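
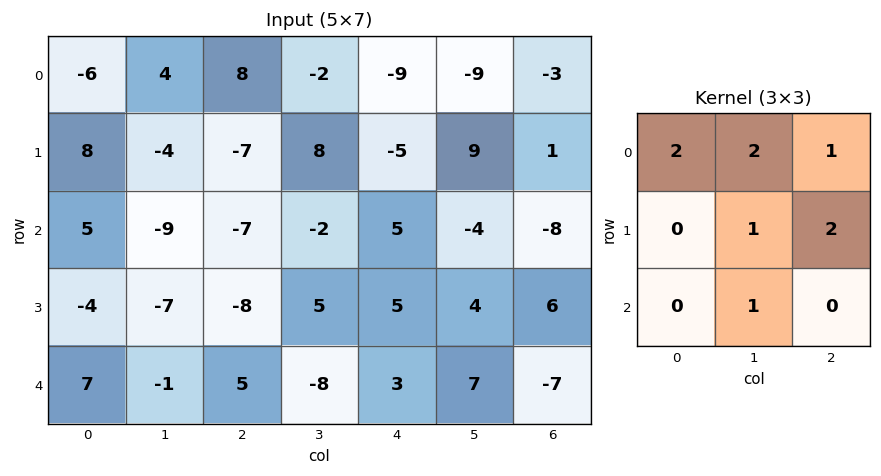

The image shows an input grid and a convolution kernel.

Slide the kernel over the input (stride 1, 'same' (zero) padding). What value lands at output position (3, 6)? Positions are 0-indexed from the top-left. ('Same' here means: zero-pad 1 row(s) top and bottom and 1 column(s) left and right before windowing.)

-25

The receptive field on the zero-padded input at this output position is [-4 -8 0 / 4 6 0 / 7 -7 0]. Elementwise product with the kernel and sum: -4·2 + -8·2 + 0·1 + 6·1 + 0·2 + -7·1.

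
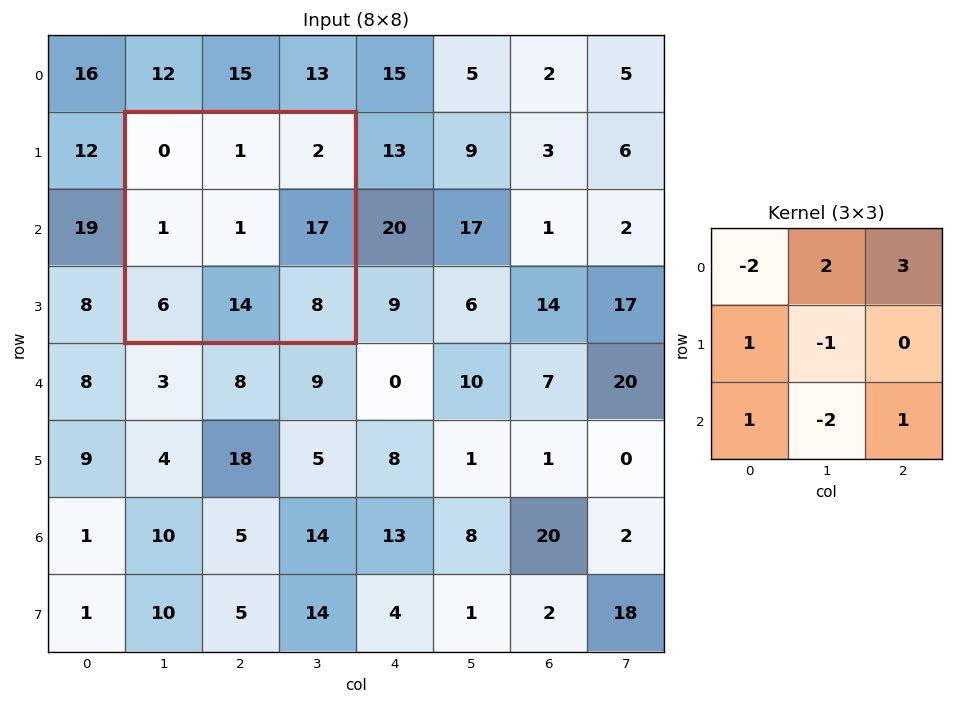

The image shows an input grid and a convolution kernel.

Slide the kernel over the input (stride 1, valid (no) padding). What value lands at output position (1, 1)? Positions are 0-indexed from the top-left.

The receptive field on the input at this output position is [0 1 2 / 1 1 17 / 6 14 8]. Elementwise product with the kernel and sum: 0·-2 + 1·2 + 2·3 + 1·1 + 1·-1 + 6·1 + 14·-2 + 8·1.

-6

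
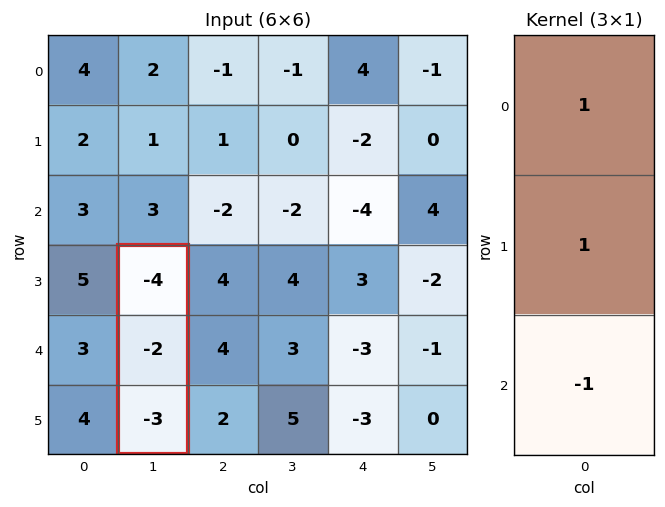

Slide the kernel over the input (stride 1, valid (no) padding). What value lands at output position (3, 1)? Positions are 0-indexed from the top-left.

The receptive field on the input at this output position is [-4 / -2 / -3]. Elementwise product with the kernel and sum: -4·1 + -2·1 + -3·-1.

-3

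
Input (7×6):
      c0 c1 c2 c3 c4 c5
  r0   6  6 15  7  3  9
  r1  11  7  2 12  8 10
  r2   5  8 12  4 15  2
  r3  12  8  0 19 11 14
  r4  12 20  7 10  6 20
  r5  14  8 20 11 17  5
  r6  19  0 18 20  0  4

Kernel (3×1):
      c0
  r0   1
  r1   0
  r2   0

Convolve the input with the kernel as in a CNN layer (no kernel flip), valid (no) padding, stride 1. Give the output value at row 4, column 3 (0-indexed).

The receptive field on the input at this output position is [10 / 11 / 20]. Elementwise product with the kernel and sum: 10·1.

10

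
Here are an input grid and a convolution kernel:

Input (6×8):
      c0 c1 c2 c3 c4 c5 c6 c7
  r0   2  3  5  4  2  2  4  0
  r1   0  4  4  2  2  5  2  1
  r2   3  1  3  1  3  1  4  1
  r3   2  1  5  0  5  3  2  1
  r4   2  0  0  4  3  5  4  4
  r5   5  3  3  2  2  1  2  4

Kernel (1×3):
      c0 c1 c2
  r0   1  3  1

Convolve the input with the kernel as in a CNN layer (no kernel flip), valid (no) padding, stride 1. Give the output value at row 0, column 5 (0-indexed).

The receptive field on the input at this output position is [2 4 0]. Elementwise product with the kernel and sum: 2·1 + 4·3 + 0·1.

14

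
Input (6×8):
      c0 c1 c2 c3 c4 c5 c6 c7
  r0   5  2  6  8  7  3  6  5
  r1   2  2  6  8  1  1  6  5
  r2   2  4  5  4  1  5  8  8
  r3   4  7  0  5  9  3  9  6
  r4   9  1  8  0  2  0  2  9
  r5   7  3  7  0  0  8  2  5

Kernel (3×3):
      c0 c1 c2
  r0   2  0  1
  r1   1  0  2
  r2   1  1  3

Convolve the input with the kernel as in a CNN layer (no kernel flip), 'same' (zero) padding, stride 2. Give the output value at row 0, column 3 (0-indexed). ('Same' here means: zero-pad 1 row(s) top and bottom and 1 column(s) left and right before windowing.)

The receptive field on the zero-padded input at this output position is [0 0 0 / 3 6 5 / 1 6 5]. Elementwise product with the kernel and sum: 0·2 + 0·1 + 3·1 + 5·2 + 1·1 + 6·1 + 5·3.

35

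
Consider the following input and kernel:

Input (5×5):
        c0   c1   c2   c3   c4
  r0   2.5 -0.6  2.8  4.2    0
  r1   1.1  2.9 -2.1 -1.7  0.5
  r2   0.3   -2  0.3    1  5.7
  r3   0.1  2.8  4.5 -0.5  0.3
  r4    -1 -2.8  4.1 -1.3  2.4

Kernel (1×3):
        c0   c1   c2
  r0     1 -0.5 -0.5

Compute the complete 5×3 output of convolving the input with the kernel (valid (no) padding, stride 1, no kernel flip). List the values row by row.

1.4 -4.1 0.7
0.7 4.8 -1.5
1.15 -2.65 -3.05
-3.55 0.8 4.6
-1.65 -4.2 3.55

Output[0,0]: The receptive field on the input at this output position is [2.5 -0.6 2.8]. Elementwise product with the kernel and sum: 2.5·1 + -0.6·-0.5 + 2.8·-0.5.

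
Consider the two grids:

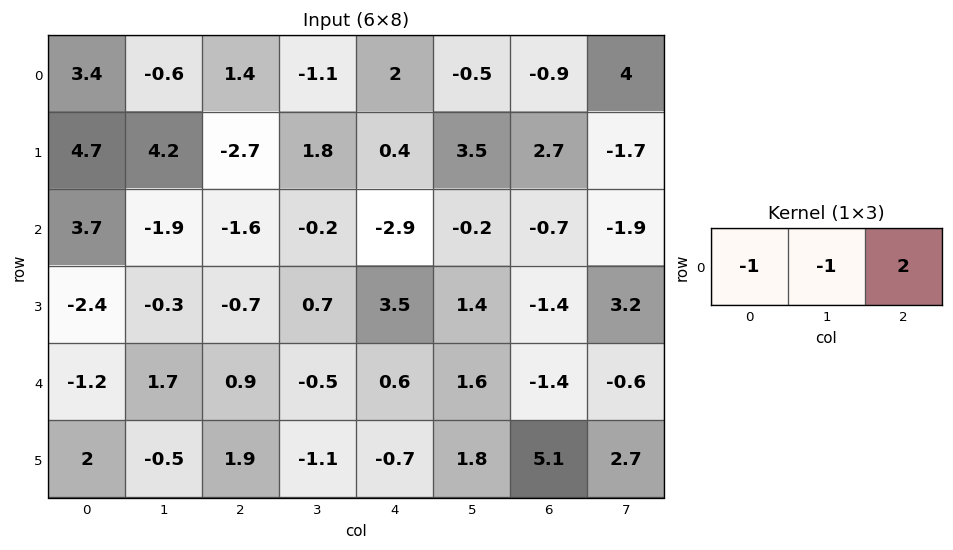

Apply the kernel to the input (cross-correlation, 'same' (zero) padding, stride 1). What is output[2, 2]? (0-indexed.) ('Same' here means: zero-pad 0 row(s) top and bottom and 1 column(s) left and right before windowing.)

The receptive field on the zero-padded input at this output position is [-1.9 -1.6 -0.2]. Elementwise product with the kernel and sum: -1.9·-1 + -1.6·-1 + -0.2·2.

3.1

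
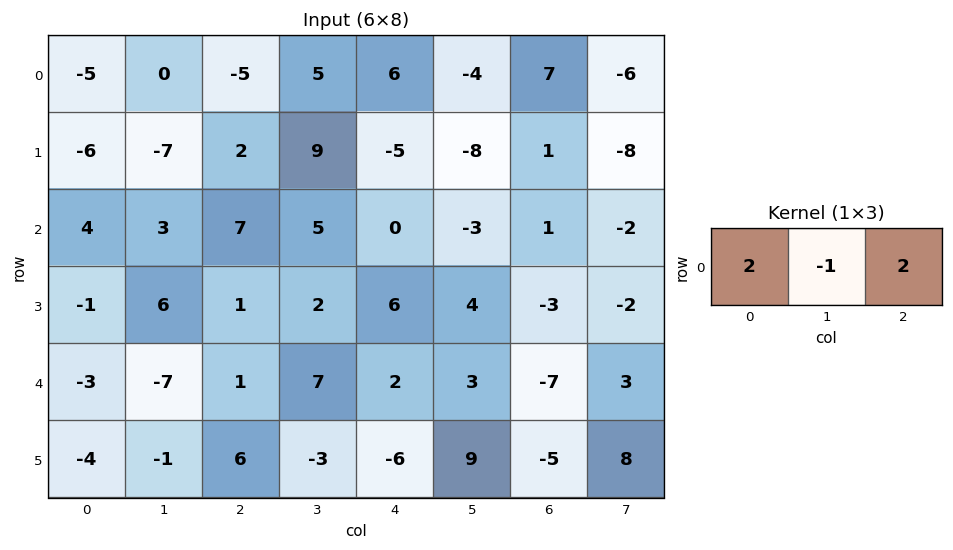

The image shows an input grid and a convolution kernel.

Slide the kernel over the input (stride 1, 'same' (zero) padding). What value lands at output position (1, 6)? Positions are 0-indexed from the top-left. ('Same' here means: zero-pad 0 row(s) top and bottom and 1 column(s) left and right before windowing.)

The receptive field on the zero-padded input at this output position is [-8 1 -8]. Elementwise product with the kernel and sum: -8·2 + 1·-1 + -8·2.

-33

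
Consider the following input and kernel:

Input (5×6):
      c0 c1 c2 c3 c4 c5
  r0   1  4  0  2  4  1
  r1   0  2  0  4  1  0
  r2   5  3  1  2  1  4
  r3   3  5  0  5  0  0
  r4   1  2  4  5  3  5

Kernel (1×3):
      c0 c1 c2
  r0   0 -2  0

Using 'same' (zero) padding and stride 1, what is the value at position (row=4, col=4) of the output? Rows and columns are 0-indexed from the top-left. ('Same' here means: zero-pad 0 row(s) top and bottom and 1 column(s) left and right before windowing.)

-6

The receptive field on the zero-padded input at this output position is [5 3 5]. Elementwise product with the kernel and sum: 3·-2.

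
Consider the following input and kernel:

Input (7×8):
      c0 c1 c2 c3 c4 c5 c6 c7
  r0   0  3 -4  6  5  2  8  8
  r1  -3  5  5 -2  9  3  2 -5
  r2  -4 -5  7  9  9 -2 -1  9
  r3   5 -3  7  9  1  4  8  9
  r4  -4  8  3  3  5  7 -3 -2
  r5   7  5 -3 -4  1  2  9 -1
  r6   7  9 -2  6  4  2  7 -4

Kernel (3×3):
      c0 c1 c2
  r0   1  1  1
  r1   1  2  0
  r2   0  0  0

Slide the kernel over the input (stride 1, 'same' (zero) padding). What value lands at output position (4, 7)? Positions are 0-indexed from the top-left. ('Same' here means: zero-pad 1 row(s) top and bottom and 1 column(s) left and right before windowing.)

10

The receptive field on the zero-padded input at this output position is [8 9 0 / -3 -2 0 / 9 -1 0]. Elementwise product with the kernel and sum: 8·1 + 9·1 + 0·1 + -3·1 + -2·2.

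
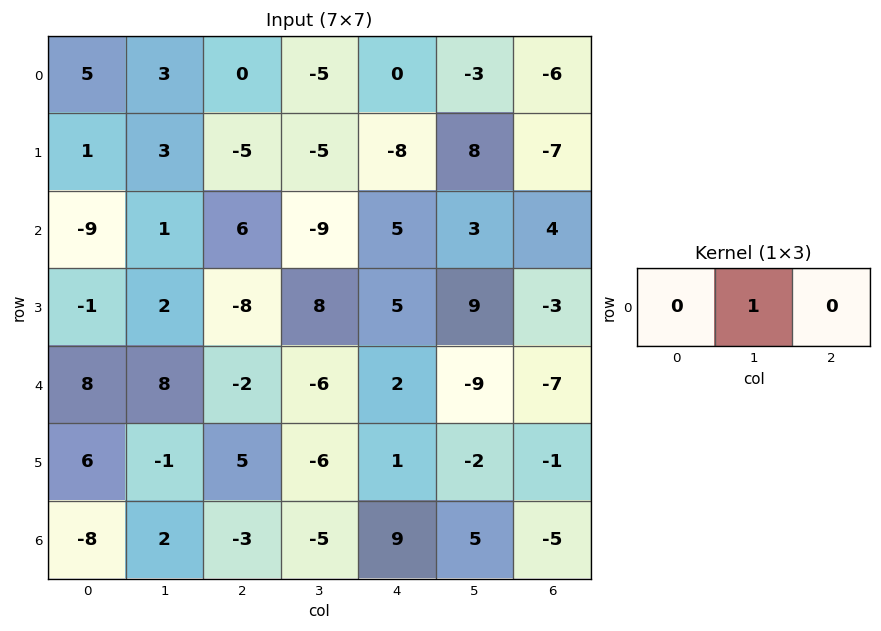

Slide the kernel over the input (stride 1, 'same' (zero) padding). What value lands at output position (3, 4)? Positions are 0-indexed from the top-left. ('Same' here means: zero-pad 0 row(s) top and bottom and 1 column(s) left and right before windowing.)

The receptive field on the zero-padded input at this output position is [8 5 9]. Elementwise product with the kernel and sum: 5·1.

5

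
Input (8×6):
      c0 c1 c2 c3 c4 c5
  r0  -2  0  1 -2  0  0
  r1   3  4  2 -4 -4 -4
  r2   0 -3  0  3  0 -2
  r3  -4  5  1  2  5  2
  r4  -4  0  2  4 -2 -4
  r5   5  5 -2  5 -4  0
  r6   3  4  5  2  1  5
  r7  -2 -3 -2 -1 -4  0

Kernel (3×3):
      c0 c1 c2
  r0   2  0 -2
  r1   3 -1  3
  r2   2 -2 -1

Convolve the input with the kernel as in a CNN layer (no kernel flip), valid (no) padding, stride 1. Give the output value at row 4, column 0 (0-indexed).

The receptive field on the input at this output position is [-4 0 2 / 5 5 -2 / 3 4 5]. Elementwise product with the kernel and sum: -4·2 + 2·-2 + 5·3 + 5·-1 + -2·3 + 3·2 + 4·-2 + 5·-1.

-15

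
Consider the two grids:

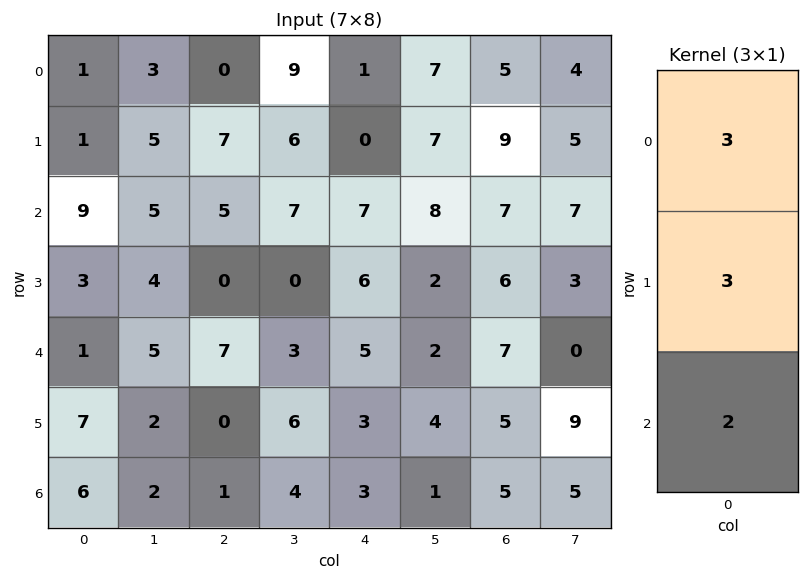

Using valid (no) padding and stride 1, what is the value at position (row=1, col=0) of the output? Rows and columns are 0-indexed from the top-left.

36

The receptive field on the input at this output position is [1 / 9 / 3]. Elementwise product with the kernel and sum: 1·3 + 9·3 + 3·2.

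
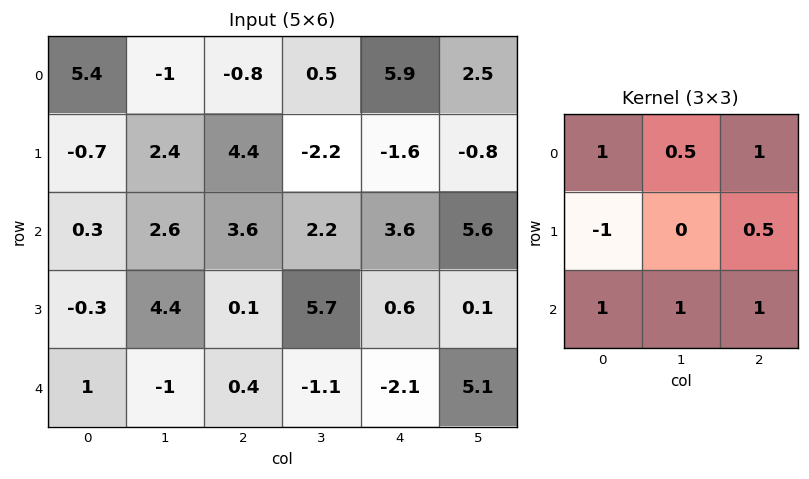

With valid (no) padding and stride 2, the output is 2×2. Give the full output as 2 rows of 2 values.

Output[0,0]: The receptive field on the input at this output position is [5.4 -1 -0.8 / -0.7 2.4 4.4 / 0.3 2.6 3.6]. Elementwise product with the kernel and sum: 5.4·1 + -1·0.5 + -0.8·1 + -0.7·-1 + 4.4·0.5 + 0.3·1 + 2.6·1 + 3.6·1.
Output[0,1]: The receptive field on the input at this output position is [-0.8 0.5 5.9 / 4.4 -2.2 -1.6 / 3.6 2.2 3.6]. Elementwise product with the kernel and sum: -0.8·1 + 0.5·0.5 + 5.9·1 + 4.4·-1 + -1.6·0.5 + 3.6·1 + 2.2·1 + 3.6·1.

13.5 9.55
5.95 5.7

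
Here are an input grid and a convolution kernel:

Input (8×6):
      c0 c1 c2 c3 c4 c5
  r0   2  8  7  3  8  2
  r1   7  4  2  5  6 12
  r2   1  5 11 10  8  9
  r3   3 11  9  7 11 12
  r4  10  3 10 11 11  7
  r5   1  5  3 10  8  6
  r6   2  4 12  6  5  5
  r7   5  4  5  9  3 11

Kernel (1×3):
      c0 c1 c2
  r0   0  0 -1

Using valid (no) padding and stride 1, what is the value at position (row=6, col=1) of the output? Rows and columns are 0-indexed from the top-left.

-6

The receptive field on the input at this output position is [4 12 6]. Elementwise product with the kernel and sum: 6·-1.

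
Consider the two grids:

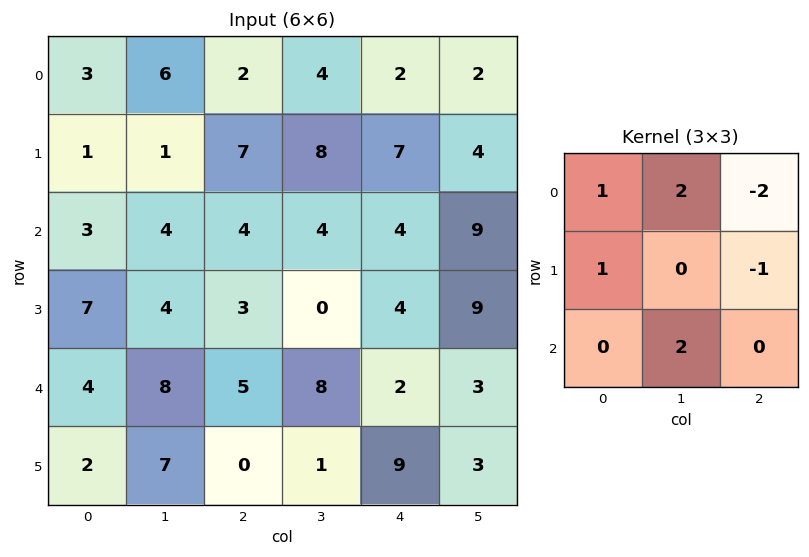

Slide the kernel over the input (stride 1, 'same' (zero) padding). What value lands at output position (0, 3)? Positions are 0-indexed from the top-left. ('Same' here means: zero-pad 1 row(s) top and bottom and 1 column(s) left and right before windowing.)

The receptive field on the zero-padded input at this output position is [0 0 0 / 2 4 2 / 7 8 7]. Elementwise product with the kernel and sum: 0·1 + 0·2 + 0·-2 + 2·1 + 2·-1 + 8·2.

16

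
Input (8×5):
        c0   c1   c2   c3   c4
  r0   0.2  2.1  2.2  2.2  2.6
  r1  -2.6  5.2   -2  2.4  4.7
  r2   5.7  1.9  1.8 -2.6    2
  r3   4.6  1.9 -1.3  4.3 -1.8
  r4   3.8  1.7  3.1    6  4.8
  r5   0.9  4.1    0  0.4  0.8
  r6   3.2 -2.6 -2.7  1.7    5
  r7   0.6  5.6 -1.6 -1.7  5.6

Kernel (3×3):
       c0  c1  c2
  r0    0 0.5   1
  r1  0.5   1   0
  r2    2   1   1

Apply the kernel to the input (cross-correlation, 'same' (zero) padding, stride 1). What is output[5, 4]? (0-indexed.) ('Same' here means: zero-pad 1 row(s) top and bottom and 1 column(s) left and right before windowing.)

The receptive field on the zero-padded input at this output position is [6 4.8 0 / 0.4 0.8 0 / 1.7 5 0]. Elementwise product with the kernel and sum: 4.8·0.5 + 0·1 + 0.4·0.5 + 0.8·1 + 1.7·2 + 5·1 + 0·1.

11.8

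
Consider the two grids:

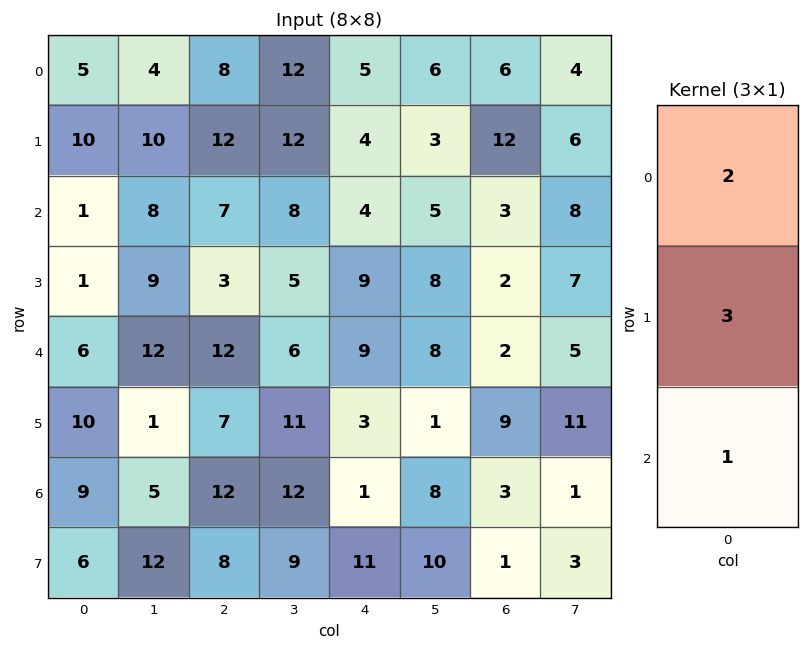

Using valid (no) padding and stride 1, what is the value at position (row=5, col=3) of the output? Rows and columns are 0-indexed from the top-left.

67

The receptive field on the input at this output position is [11 / 12 / 9]. Elementwise product with the kernel and sum: 11·2 + 12·3 + 9·1.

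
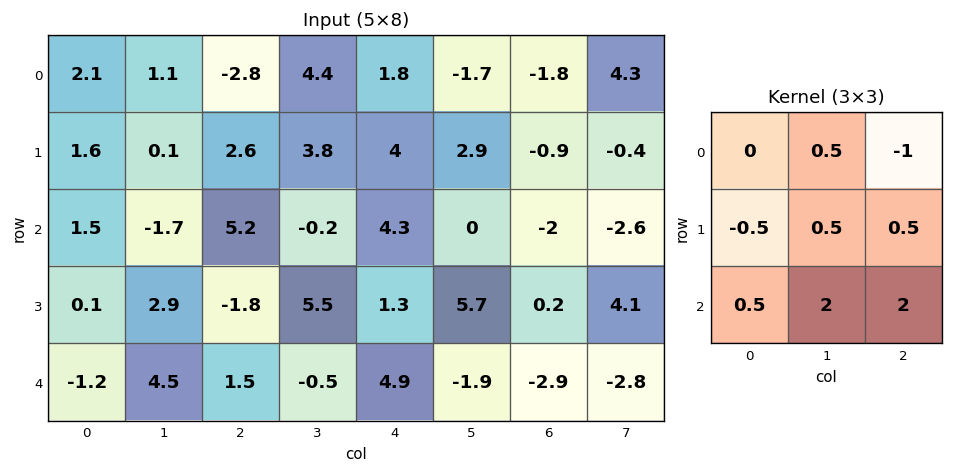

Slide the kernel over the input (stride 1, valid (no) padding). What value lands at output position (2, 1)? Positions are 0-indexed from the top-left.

The receptive field on the input at this output position is [-1.7 5.2 -0.2 / 2.9 -1.8 5.5 / 4.5 1.5 -0.5]. Elementwise product with the kernel and sum: 5.2·0.5 + -0.2·-1 + 2.9·-0.5 + -1.8·0.5 + 5.5·0.5 + 4.5·0.5 + 1.5·2 + -0.5·2.

7.45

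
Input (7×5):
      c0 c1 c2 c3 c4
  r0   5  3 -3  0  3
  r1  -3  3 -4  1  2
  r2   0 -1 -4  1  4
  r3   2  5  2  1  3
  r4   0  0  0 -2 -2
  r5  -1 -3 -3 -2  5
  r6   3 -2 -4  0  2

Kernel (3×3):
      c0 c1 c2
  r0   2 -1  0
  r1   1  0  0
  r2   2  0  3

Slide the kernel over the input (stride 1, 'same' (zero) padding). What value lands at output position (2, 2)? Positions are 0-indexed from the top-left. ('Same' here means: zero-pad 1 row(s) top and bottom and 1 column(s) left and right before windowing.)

22

The receptive field on the zero-padded input at this output position is [3 -4 1 / -1 -4 1 / 5 2 1]. Elementwise product with the kernel and sum: 3·2 + -4·-1 + -1·1 + 5·2 + 1·3.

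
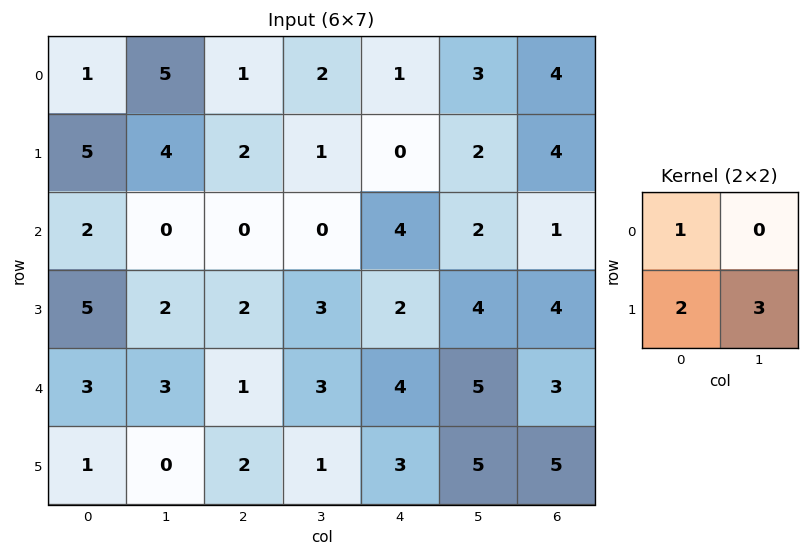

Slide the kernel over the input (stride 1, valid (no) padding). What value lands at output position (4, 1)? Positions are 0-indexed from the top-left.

9

The receptive field on the input at this output position is [3 1 / 0 2]. Elementwise product with the kernel and sum: 3·1 + 0·2 + 2·3.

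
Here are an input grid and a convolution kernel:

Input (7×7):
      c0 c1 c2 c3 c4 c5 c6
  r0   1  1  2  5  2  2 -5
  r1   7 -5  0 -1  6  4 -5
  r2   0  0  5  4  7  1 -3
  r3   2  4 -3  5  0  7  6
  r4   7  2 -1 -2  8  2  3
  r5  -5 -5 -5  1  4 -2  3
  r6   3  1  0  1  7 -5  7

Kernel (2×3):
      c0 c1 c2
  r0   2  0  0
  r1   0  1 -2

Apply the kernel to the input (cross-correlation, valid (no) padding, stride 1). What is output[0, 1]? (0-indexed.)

The receptive field on the input at this output position is [1 2 5 / -5 0 -1]. Elementwise product with the kernel and sum: 1·2 + 0·1 + -1·-2.

4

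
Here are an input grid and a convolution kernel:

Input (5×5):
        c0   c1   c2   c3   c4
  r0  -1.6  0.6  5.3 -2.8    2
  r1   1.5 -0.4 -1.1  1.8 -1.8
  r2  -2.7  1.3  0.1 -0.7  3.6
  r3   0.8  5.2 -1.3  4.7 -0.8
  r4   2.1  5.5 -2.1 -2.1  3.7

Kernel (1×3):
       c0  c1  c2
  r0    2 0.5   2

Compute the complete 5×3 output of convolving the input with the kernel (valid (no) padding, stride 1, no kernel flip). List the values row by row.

Output[0,0]: The receptive field on the input at this output position is [-1.6 0.6 5.3]. Elementwise product with the kernel and sum: -1.6·2 + 0.6·0.5 + 5.3·2.
Output[0,1]: The receptive field on the input at this output position is [0.6 5.3 -2.8]. Elementwise product with the kernel and sum: 0.6·2 + 5.3·0.5 + -2.8·2.

7.7 -1.75 13.2
0.6 2.25 -4.9
-4.55 1.25 7.05
1.6 19.15 -1.85
2.75 5.75 2.15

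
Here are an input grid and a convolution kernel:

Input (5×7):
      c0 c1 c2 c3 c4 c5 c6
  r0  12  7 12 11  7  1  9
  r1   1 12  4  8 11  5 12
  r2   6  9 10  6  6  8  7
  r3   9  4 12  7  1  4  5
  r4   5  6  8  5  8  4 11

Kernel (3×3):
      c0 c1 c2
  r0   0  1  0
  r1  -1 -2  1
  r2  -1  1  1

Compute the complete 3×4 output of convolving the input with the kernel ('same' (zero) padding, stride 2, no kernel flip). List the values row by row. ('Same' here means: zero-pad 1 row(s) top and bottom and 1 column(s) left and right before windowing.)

-4 -20 -16 -12
11 -4 -1 -9
5 -5 -16 -21

Output[0,0]: The receptive field on the zero-padded input at this output position is [0 0 0 / 0 12 7 / 0 1 12]. Elementwise product with the kernel and sum: 0·1 + 0·-1 + 12·-2 + 7·1 + 0·-1 + 1·1 + 12·1.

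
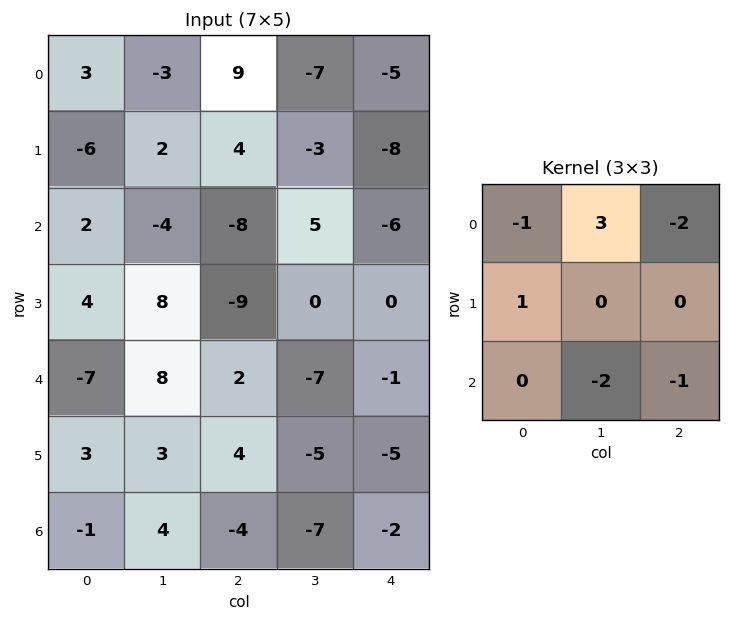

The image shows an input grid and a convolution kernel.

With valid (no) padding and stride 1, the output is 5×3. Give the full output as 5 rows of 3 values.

Output[0,0]: The receptive field on the input at this output position is [3 -3 9 / -6 2 4 / 2 -4 -8]. Elementwise product with the kernel and sum: 3·-1 + -3·3 + 9·-2 + -6·1 + -4·-2 + -8·-1.

-20 57 -20
-1 30 -5
-12 -19 41
21 -30 26
26 30 -1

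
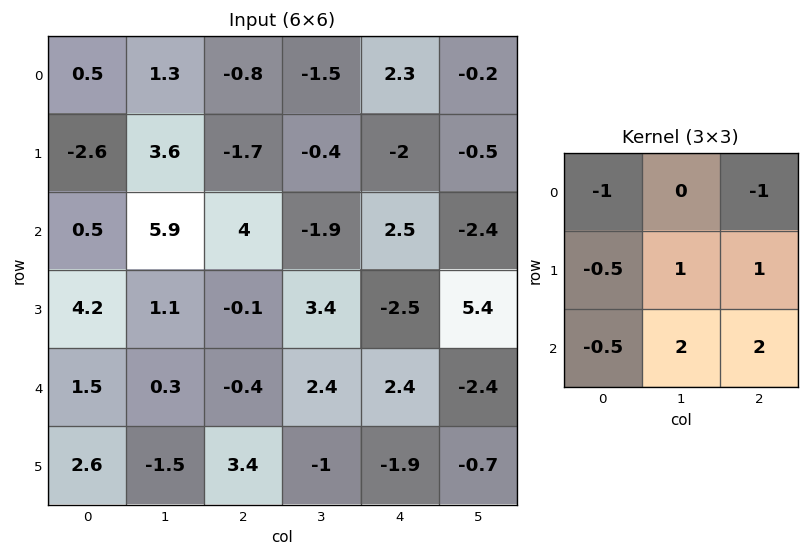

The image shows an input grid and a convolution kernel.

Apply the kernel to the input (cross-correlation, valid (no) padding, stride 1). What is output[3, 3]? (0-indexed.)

The receptive field on the input at this output position is [3.4 -2.5 5.4 / 2.4 2.4 -2.4 / -1 -1.9 -0.7]. Elementwise product with the kernel and sum: 3.4·-1 + 5.4·-1 + 2.4·-0.5 + 2.4·1 + -2.4·1 + -1·-0.5 + -1.9·2 + -0.7·2.

-14.7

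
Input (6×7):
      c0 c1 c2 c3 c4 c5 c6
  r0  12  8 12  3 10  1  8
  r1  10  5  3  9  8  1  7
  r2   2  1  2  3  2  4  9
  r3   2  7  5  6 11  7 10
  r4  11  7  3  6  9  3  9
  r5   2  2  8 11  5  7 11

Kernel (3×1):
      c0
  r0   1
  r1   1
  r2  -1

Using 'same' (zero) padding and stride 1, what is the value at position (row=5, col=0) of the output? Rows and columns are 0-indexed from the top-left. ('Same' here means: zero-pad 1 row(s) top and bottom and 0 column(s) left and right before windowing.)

13

The receptive field on the zero-padded input at this output position is [11 / 2 / 0]. Elementwise product with the kernel and sum: 11·1 + 2·1 + 0·-1.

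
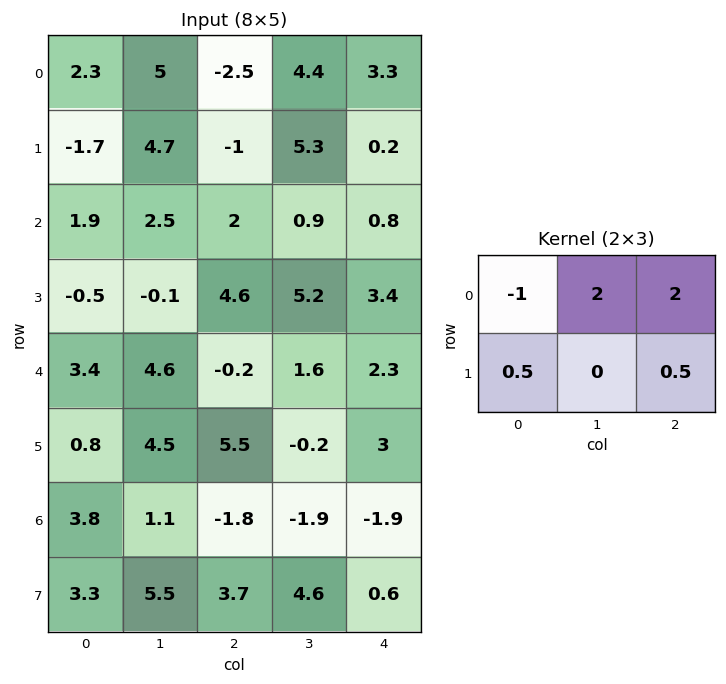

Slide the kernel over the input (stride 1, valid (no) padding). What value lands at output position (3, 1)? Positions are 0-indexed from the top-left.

The receptive field on the input at this output position is [-0.1 4.6 5.2 / 4.6 -0.2 1.6]. Elementwise product with the kernel and sum: -0.1·-1 + 4.6·2 + 5.2·2 + 4.6·0.5 + 1.6·0.5.

22.8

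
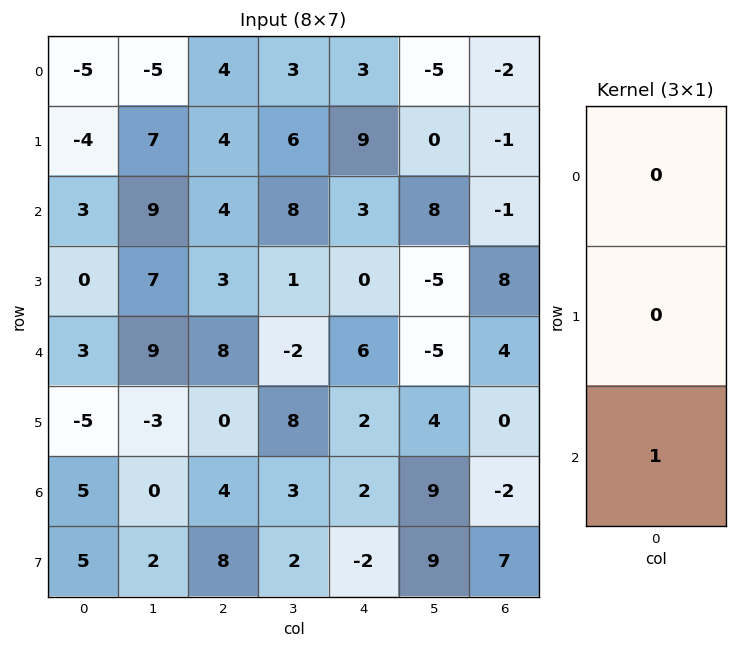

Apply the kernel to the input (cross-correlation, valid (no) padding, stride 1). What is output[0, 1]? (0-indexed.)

The receptive field on the input at this output position is [-5 / 7 / 9]. Elementwise product with the kernel and sum: 9·1.

9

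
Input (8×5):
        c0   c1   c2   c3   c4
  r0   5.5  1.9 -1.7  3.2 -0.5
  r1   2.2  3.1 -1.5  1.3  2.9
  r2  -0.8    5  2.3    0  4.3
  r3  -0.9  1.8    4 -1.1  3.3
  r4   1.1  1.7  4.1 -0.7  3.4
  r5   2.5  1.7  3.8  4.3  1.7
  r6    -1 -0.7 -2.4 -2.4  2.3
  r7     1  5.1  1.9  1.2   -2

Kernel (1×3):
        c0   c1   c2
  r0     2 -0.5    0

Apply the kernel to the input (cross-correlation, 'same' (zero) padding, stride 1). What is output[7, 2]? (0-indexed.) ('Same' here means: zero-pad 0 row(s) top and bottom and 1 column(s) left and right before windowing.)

The receptive field on the zero-padded input at this output position is [5.1 1.9 1.2]. Elementwise product with the kernel and sum: 5.1·2 + 1.9·-0.5.

9.25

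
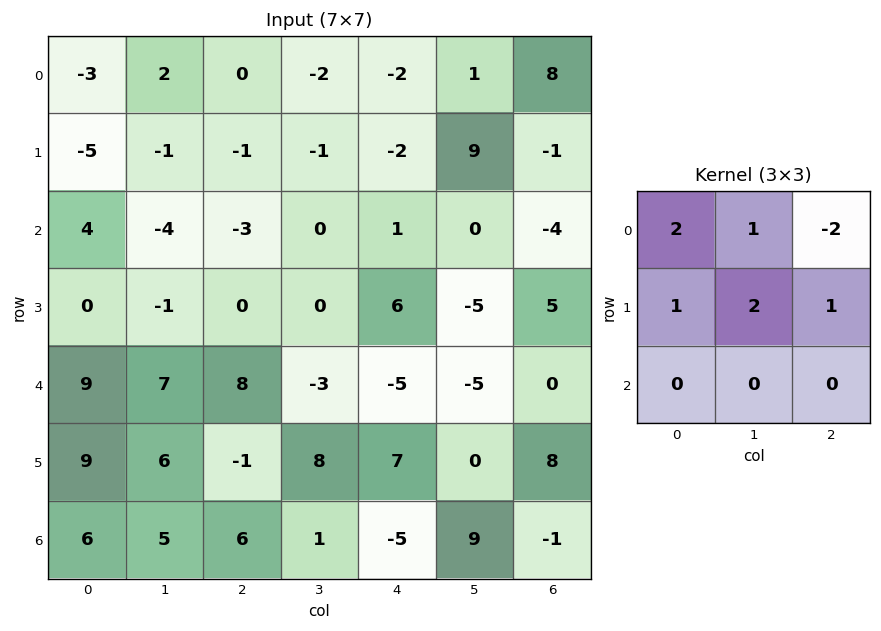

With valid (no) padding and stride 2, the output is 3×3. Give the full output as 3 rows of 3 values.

Output[0,0]: The receptive field on the input at this output position is [-3 2 0 / -5 -1 -1 / 4 -4 -3]. Elementwise product with the kernel and sum: -3·2 + 2·1 + 0·-2 + -5·1 + -1·2 + -1·1.

-12 -3 -4
8 -2 11
29 45 0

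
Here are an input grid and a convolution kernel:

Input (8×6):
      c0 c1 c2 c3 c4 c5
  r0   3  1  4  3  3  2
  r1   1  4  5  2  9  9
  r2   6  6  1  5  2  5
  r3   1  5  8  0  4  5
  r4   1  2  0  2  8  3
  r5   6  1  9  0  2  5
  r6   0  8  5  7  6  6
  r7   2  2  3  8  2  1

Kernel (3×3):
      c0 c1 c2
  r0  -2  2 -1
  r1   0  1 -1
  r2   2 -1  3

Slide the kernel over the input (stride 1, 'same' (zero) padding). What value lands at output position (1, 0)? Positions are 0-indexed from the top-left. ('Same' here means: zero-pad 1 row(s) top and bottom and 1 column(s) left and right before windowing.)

14

The receptive field on the zero-padded input at this output position is [0 3 1 / 0 1 4 / 0 6 6]. Elementwise product with the kernel and sum: 0·-2 + 3·2 + 1·-1 + 1·1 + 4·-1 + 0·2 + 6·-1 + 6·3.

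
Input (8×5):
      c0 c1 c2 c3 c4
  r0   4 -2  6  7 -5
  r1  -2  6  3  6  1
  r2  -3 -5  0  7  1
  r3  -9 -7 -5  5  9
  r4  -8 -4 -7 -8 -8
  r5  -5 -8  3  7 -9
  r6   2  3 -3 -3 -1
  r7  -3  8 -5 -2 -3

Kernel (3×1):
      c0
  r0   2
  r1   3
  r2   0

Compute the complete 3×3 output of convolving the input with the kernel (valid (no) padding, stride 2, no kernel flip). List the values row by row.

2 21 -7
-33 -15 29
-31 -5 -43

Output[0,0]: The receptive field on the input at this output position is [4 / -2 / -3]. Elementwise product with the kernel and sum: 4·2 + -2·3.
Output[0,1]: The receptive field on the input at this output position is [6 / 3 / 0]. Elementwise product with the kernel and sum: 6·2 + 3·3.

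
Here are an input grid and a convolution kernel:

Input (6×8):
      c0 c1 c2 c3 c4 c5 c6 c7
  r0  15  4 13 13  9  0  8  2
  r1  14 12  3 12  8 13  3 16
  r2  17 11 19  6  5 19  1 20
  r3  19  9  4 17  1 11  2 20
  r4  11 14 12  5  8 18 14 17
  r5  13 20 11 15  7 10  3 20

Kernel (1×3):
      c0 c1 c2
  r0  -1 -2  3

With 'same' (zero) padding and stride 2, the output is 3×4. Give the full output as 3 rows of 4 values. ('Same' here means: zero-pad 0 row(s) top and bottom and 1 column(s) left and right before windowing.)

-18 9 -31 -10
-1 -31 41 39
20 -23 33 5

Output[0,0]: The receptive field on the zero-padded input at this output position is [0 15 4]. Elementwise product with the kernel and sum: 0·-1 + 15·-2 + 4·3.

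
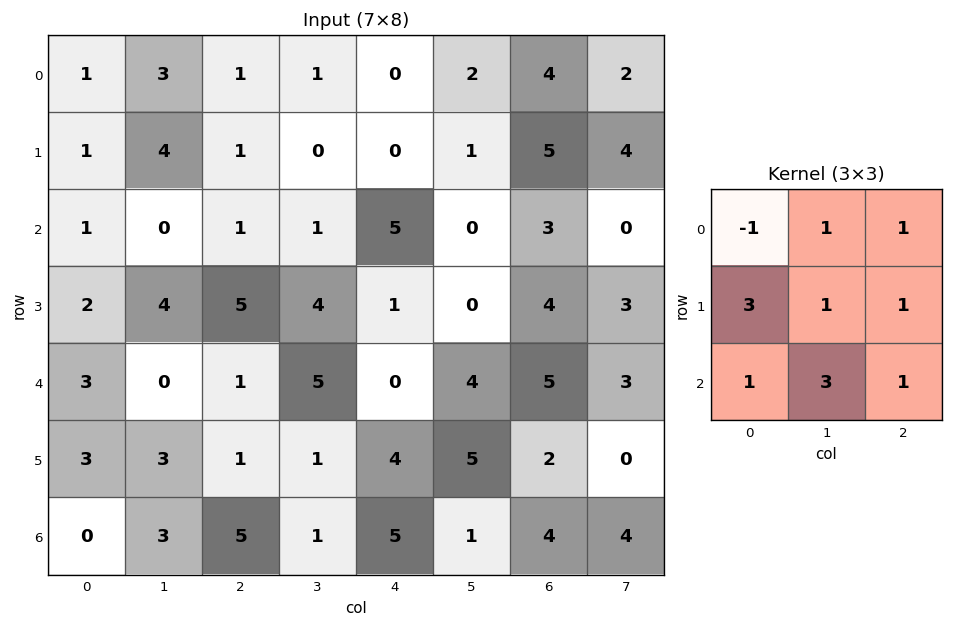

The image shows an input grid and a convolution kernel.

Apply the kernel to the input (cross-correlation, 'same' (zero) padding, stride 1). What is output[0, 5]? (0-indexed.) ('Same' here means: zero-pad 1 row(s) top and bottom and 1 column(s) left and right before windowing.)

The receptive field on the zero-padded input at this output position is [0 0 0 / 0 2 4 / 0 1 5]. Elementwise product with the kernel and sum: 0·-1 + 0·1 + 0·1 + 0·3 + 2·1 + 4·1 + 0·1 + 1·3 + 5·1.

14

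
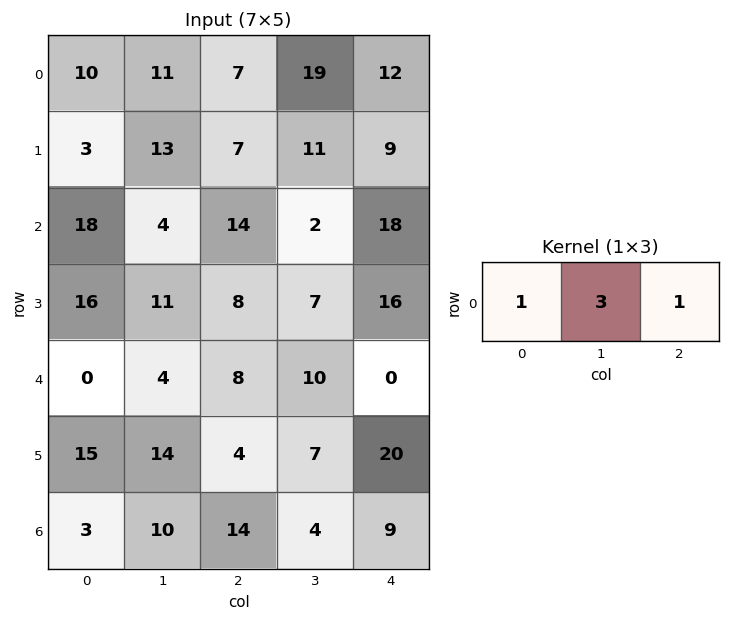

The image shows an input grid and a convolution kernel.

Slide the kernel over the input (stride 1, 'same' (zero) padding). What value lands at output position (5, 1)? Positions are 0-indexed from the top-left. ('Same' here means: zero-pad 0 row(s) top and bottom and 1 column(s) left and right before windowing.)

61

The receptive field on the zero-padded input at this output position is [15 14 4]. Elementwise product with the kernel and sum: 15·1 + 14·3 + 4·1.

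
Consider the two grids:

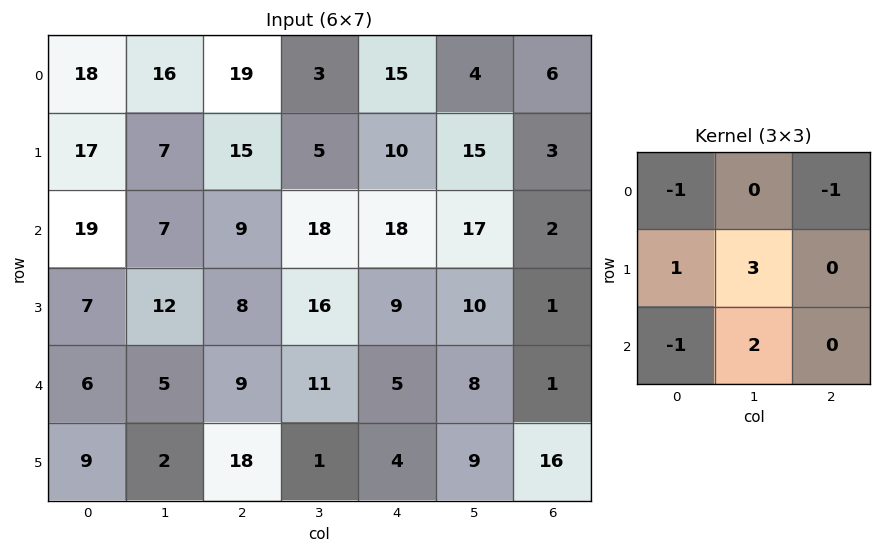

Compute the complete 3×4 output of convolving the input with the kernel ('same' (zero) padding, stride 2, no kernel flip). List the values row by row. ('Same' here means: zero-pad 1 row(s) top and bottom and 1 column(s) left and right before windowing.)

88 96 63 13
64 26 54 0
24 38 7 24

Output[0,0]: The receptive field on the zero-padded input at this output position is [0 0 0 / 0 18 16 / 0 17 7]. Elementwise product with the kernel and sum: 0·-1 + 0·-1 + 0·1 + 18·3 + 0·-1 + 17·2.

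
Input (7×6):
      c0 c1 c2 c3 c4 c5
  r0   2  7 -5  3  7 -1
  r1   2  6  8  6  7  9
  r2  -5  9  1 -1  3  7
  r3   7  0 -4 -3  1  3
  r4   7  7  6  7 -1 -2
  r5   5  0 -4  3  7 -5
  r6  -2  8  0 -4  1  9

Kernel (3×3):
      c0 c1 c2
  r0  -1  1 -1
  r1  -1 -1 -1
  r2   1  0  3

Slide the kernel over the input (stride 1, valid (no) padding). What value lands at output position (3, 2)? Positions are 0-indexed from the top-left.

5

The receptive field on the input at this output position is [-4 -3 1 / 6 7 -1 / -4 3 7]. Elementwise product with the kernel and sum: -4·-1 + -3·1 + 1·-1 + 6·-1 + 7·-1 + -1·-1 + -4·1 + 7·3.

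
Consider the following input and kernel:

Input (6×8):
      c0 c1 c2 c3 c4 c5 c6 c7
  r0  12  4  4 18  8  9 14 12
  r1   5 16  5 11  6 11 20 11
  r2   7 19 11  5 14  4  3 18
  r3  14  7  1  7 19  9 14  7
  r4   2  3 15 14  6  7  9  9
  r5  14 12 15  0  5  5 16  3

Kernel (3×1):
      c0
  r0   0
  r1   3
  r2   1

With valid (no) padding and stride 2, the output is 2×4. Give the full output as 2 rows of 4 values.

Output[0,0]: The receptive field on the input at this output position is [12 / 5 / 7]. Elementwise product with the kernel and sum: 5·3 + 7·1.

22 26 32 63
44 18 63 51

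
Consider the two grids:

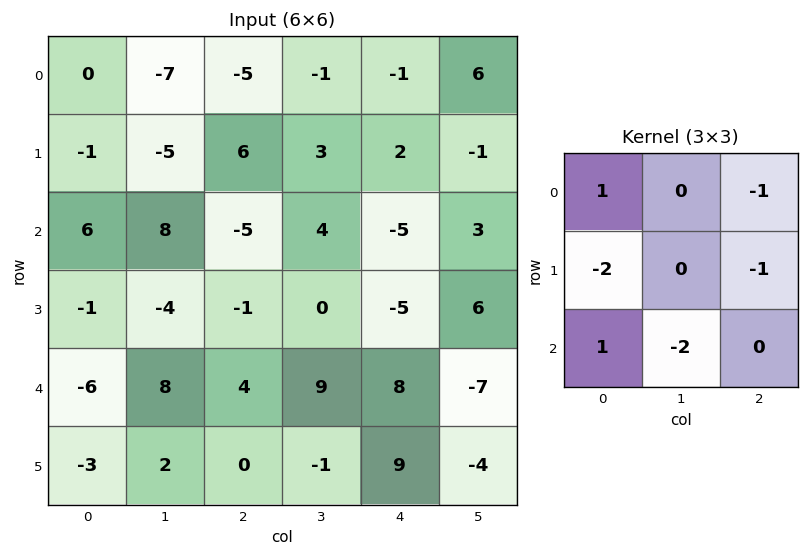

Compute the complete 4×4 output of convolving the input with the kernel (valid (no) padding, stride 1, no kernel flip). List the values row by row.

-9 19 -31 2
-7 -30 18 3
-8 12 -7 -12
1 -27 -10 -36

Output[0,0]: The receptive field on the input at this output position is [0 -7 -5 / -1 -5 6 / 6 8 -5]. Elementwise product with the kernel and sum: 0·1 + -5·-1 + -1·-2 + 6·-1 + 6·1 + 8·-2.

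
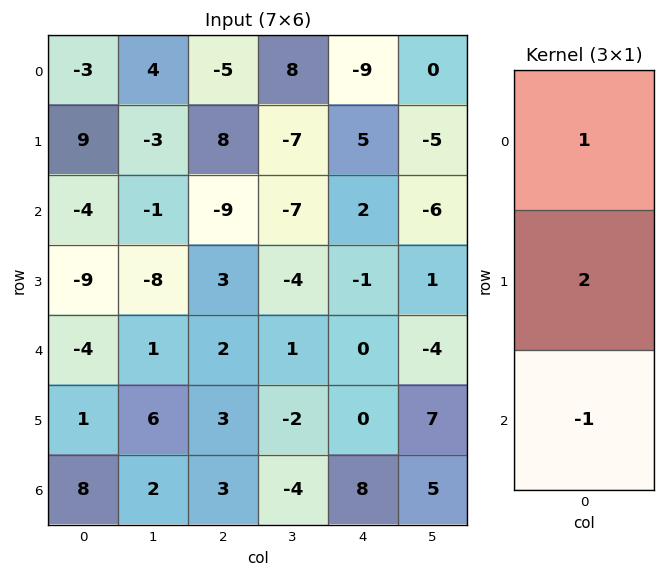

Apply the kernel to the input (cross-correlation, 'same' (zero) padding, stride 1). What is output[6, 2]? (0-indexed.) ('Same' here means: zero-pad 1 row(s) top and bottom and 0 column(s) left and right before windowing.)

The receptive field on the zero-padded input at this output position is [3 / 3 / 0]. Elementwise product with the kernel and sum: 3·1 + 3·2 + 0·-1.

9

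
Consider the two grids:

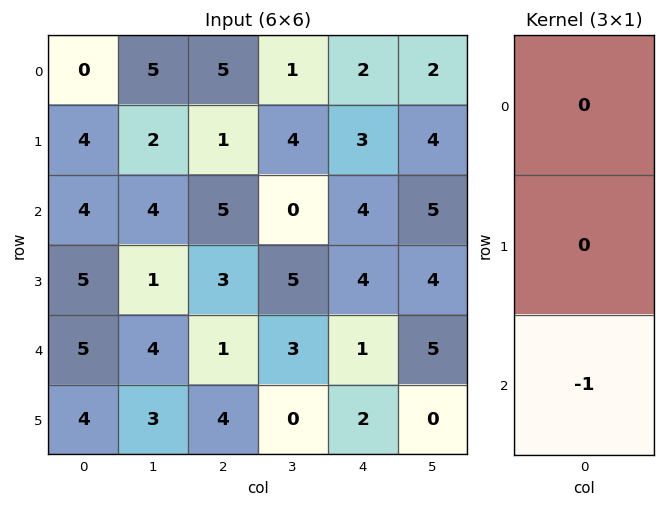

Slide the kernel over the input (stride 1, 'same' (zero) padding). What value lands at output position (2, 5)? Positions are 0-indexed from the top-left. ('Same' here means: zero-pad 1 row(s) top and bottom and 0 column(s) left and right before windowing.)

-4

The receptive field on the zero-padded input at this output position is [4 / 5 / 4]. Elementwise product with the kernel and sum: 4·-1.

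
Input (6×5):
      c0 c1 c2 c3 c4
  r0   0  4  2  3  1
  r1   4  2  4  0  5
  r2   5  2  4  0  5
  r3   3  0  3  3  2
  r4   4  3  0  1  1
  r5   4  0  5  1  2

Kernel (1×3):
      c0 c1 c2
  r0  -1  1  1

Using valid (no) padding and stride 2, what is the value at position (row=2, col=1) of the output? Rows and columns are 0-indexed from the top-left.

2

The receptive field on the input at this output position is [0 1 1]. Elementwise product with the kernel and sum: 0·-1 + 1·1 + 1·1.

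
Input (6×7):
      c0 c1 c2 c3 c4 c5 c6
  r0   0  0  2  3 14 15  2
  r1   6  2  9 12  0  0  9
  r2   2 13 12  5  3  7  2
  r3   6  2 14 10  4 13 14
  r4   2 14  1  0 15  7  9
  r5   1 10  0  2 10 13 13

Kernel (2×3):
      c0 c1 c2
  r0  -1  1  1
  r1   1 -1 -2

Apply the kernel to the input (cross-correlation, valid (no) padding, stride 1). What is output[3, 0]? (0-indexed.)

-4

The receptive field on the input at this output position is [6 2 14 / 2 14 1]. Elementwise product with the kernel and sum: 6·-1 + 2·1 + 14·1 + 2·1 + 14·-1 + 1·-2.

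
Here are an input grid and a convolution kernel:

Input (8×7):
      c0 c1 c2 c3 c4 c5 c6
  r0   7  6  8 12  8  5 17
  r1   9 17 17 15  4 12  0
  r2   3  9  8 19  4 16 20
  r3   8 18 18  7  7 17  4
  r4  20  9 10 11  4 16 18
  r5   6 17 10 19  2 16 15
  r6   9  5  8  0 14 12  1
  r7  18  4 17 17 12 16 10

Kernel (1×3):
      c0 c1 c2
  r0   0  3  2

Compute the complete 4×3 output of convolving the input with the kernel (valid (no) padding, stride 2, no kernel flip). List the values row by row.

34 52 49
43 65 88
47 41 84
31 28 38

Output[0,0]: The receptive field on the input at this output position is [7 6 8]. Elementwise product with the kernel and sum: 6·3 + 8·2.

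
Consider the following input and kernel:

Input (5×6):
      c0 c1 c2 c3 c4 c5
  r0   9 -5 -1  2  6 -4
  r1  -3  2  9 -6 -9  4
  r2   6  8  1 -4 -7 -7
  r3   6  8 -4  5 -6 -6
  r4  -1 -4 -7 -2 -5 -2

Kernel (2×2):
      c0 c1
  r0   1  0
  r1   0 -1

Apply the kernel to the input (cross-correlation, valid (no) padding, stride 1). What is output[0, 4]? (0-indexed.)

The receptive field on the input at this output position is [6 -4 / -9 4]. Elementwise product with the kernel and sum: 6·1 + 4·-1.

2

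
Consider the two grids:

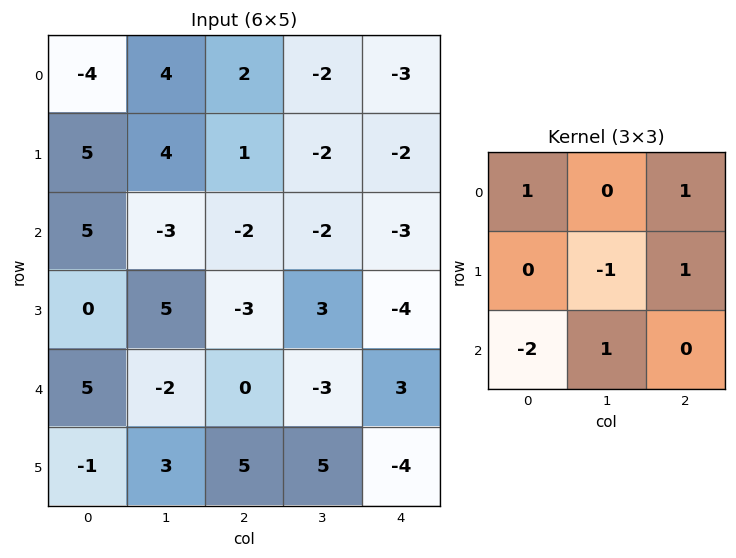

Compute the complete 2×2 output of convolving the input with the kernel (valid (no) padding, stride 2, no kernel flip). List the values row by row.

Output[0,0]: The receptive field on the input at this output position is [-4 4 2 / 5 4 1 / 5 -3 -2]. Elementwise product with the kernel and sum: -4·1 + 2·1 + 4·-1 + 1·1 + 5·-2 + -3·1.
Output[0,1]: The receptive field on the input at this output position is [2 -2 -3 / 1 -2 -2 / -2 -2 -3]. Elementwise product with the kernel and sum: 2·1 + -3·1 + -2·-1 + -2·1 + -2·-2 + -2·1.

-18 1
-17 -15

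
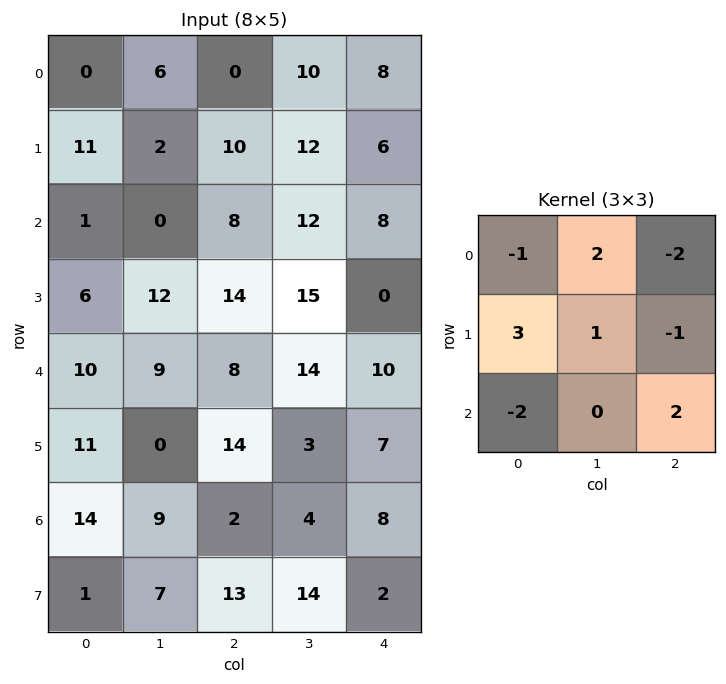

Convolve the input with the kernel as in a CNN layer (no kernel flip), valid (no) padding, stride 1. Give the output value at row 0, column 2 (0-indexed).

40

The receptive field on the input at this output position is [0 10 8 / 10 12 6 / 8 12 8]. Elementwise product with the kernel and sum: 0·-1 + 10·2 + 8·-2 + 10·3 + 12·1 + 6·-1 + 8·-2 + 8·2.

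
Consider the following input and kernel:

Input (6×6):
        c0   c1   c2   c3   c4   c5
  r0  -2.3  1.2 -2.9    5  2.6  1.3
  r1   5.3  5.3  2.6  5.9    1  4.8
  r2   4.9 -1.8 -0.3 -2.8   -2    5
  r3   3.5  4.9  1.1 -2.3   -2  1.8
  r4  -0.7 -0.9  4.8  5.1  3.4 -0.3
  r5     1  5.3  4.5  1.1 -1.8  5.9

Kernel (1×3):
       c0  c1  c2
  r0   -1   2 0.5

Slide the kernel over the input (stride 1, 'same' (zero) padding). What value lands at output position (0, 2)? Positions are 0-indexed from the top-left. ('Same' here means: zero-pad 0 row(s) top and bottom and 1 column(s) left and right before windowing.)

-4.5

The receptive field on the zero-padded input at this output position is [1.2 -2.9 5]. Elementwise product with the kernel and sum: 1.2·-1 + -2.9·2 + 5·0.5.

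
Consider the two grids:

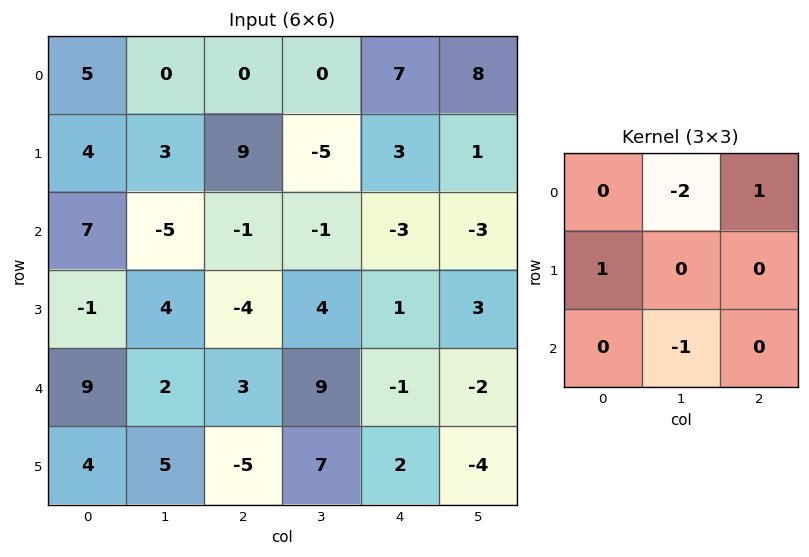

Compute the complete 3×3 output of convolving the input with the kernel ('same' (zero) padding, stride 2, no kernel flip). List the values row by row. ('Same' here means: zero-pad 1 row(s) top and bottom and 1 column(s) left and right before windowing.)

-4 -9 -3
-4 -24 -7
2 19 8

Output[0,0]: The receptive field on the zero-padded input at this output position is [0 0 0 / 0 5 0 / 0 4 3]. Elementwise product with the kernel and sum: 0·-2 + 0·1 + 0·1 + 4·-1.
Output[0,1]: The receptive field on the zero-padded input at this output position is [0 0 0 / 0 0 0 / 3 9 -5]. Elementwise product with the kernel and sum: 0·-2 + 0·1 + 0·1 + 9·-1.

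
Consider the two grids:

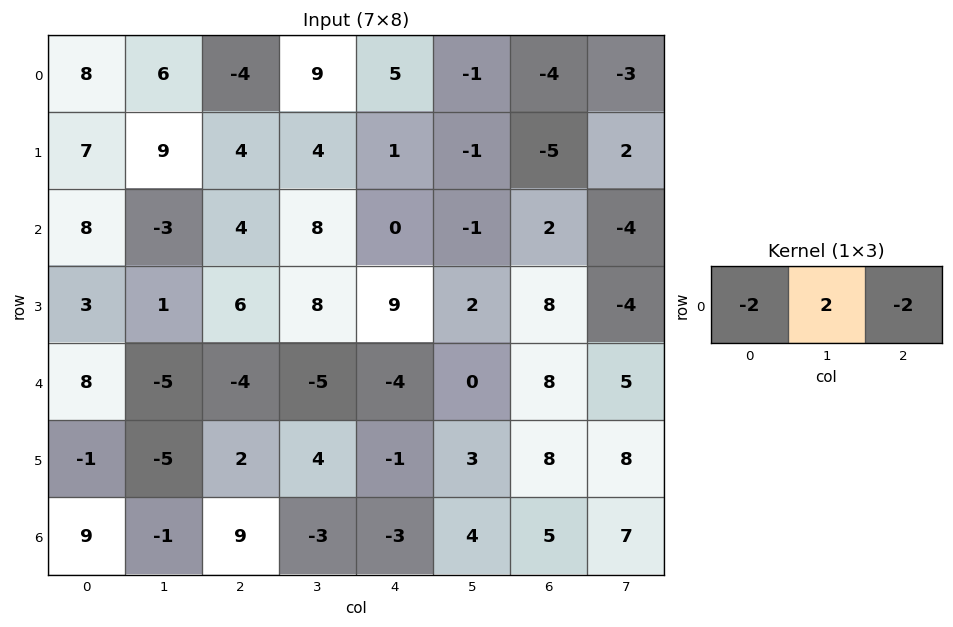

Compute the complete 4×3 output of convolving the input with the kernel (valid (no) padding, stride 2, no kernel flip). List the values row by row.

Output[0,0]: The receptive field on the input at this output position is [8 6 -4]. Elementwise product with the kernel and sum: 8·-2 + 6·2 + -4·-2.
Output[0,1]: The receptive field on the input at this output position is [-4 9 5]. Elementwise product with the kernel and sum: -4·-2 + 9·2 + 5·-2.

4 16 -4
-30 8 -6
-18 6 -8
-38 -18 4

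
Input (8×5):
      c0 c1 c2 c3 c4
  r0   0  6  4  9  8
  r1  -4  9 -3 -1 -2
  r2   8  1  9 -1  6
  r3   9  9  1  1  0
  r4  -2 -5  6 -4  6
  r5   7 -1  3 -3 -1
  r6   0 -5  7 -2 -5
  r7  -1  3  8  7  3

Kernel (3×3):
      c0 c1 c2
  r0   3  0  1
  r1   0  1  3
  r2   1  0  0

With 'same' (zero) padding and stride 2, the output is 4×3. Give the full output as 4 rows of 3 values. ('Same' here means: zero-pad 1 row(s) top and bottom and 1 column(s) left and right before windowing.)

18 40 7
20 41 4
-8 21 6
-16 -2 -7

Output[0,0]: The receptive field on the zero-padded input at this output position is [0 0 0 / 0 0 6 / 0 -4 9]. Elementwise product with the kernel and sum: 0·3 + 0·1 + 0·1 + 6·3 + 0·1.
Output[0,1]: The receptive field on the zero-padded input at this output position is [0 0 0 / 6 4 9 / 9 -3 -1]. Elementwise product with the kernel and sum: 0·3 + 0·1 + 4·1 + 9·3 + 9·1.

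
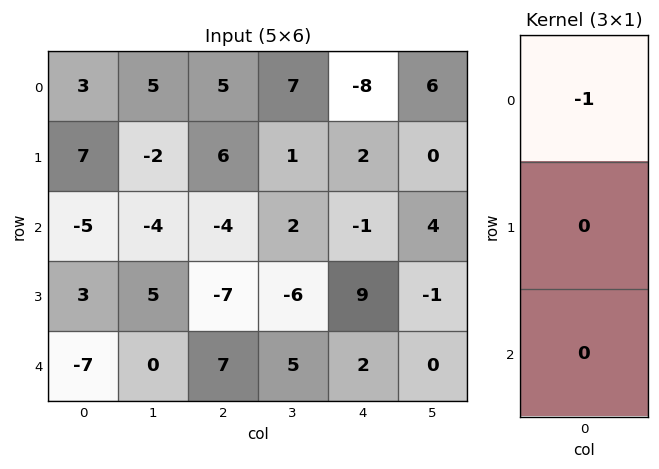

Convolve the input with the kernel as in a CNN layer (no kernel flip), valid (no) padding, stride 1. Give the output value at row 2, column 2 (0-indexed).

The receptive field on the input at this output position is [-4 / -7 / 7]. Elementwise product with the kernel and sum: -4·-1.

4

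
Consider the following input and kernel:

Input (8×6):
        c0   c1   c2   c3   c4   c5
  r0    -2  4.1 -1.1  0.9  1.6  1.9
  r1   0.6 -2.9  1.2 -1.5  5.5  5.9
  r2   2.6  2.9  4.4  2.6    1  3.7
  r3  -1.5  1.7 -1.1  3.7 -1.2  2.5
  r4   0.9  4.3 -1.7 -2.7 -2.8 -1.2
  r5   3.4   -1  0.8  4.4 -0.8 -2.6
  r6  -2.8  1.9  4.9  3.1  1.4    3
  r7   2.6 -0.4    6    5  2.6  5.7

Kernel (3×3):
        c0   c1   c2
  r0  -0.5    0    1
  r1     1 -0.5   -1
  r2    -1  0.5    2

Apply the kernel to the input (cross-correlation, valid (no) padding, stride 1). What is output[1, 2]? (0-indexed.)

7.55

The receptive field on the input at this output position is [1.2 -1.5 5.5 / 4.4 2.6 1 / -1.1 3.7 -1.2]. Elementwise product with the kernel and sum: 1.2·-0.5 + 5.5·1 + 4.4·1 + 2.6·-0.5 + 1·-1 + -1.1·-1 + 3.7·0.5 + -1.2·2.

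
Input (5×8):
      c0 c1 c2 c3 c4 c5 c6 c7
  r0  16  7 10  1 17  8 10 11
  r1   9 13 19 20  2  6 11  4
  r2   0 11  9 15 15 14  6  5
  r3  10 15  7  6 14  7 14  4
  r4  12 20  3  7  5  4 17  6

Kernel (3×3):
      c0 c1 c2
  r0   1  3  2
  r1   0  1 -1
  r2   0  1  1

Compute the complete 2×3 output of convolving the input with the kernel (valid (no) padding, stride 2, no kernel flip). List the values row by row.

71 95 76
82 88 83

Output[0,0]: The receptive field on the input at this output position is [16 7 10 / 9 13 19 / 0 11 9]. Elementwise product with the kernel and sum: 16·1 + 7·3 + 10·2 + 13·1 + 19·-1 + 11·1 + 9·1.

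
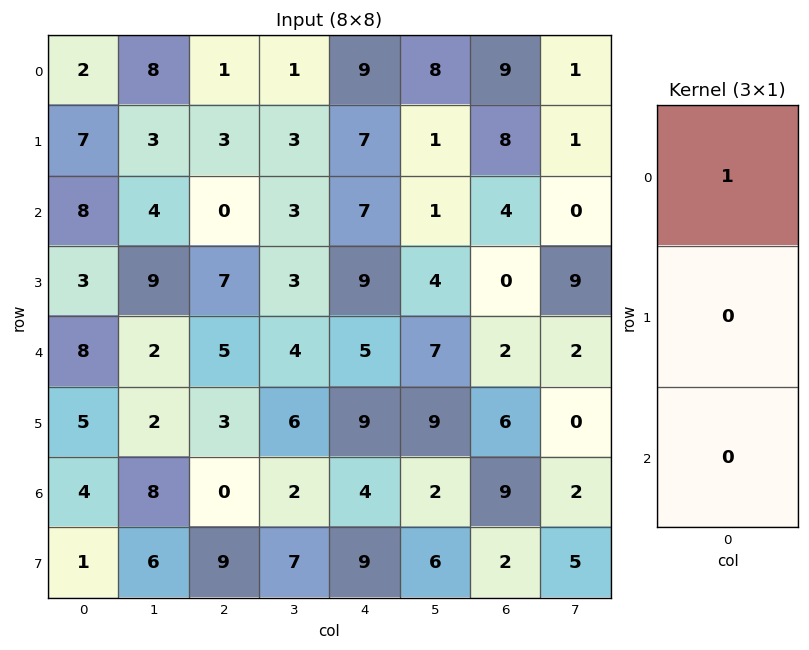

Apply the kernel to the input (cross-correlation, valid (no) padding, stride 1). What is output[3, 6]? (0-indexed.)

The receptive field on the input at this output position is [0 / 2 / 6]. Elementwise product with the kernel and sum: 0·1.

0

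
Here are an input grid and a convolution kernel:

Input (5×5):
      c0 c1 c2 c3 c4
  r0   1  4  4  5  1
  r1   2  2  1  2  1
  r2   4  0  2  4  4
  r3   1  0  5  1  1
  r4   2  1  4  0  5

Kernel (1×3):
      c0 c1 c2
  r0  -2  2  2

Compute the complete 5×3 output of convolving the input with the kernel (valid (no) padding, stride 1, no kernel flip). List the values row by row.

14 10 4
2 2 4
-4 12 12
8 12 -6
6 6 2

Output[0,0]: The receptive field on the input at this output position is [1 4 4]. Elementwise product with the kernel and sum: 1·-2 + 4·2 + 4·2.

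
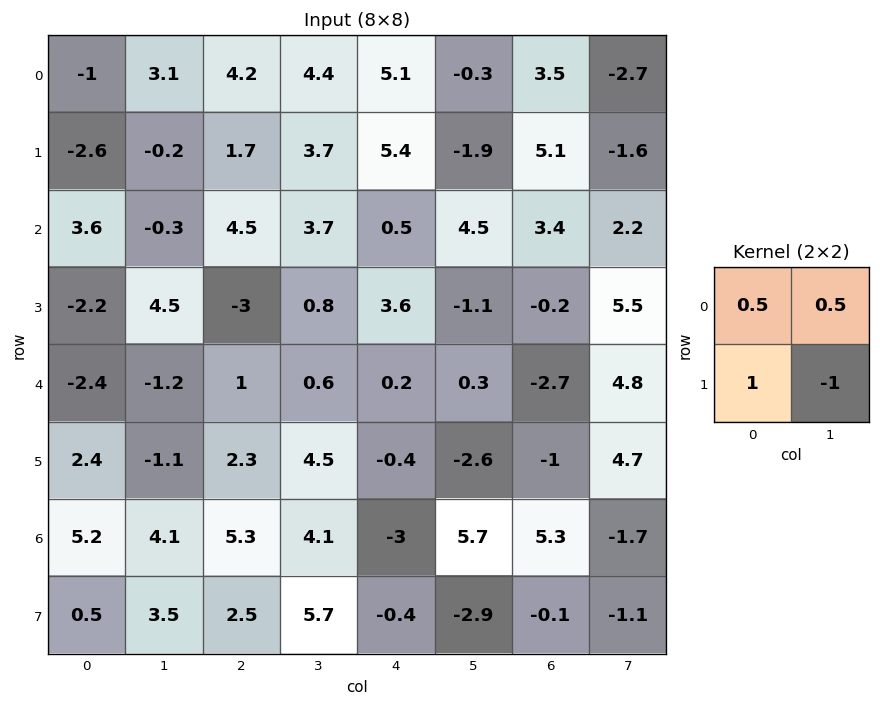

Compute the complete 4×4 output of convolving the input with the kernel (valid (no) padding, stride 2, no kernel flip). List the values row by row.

-1.35 2.3 9.7 7.1
-5.05 0.3 7.2 -2.9
1.7 -1.4 2.45 -4.65
1.65 1.5 3.85 2.8

Output[0,0]: The receptive field on the input at this output position is [-1 3.1 / -2.6 -0.2]. Elementwise product with the kernel and sum: -1·0.5 + 3.1·0.5 + -2.6·1 + -0.2·-1.
Output[0,1]: The receptive field on the input at this output position is [4.2 4.4 / 1.7 3.7]. Elementwise product with the kernel and sum: 4.2·0.5 + 4.4·0.5 + 1.7·1 + 3.7·-1.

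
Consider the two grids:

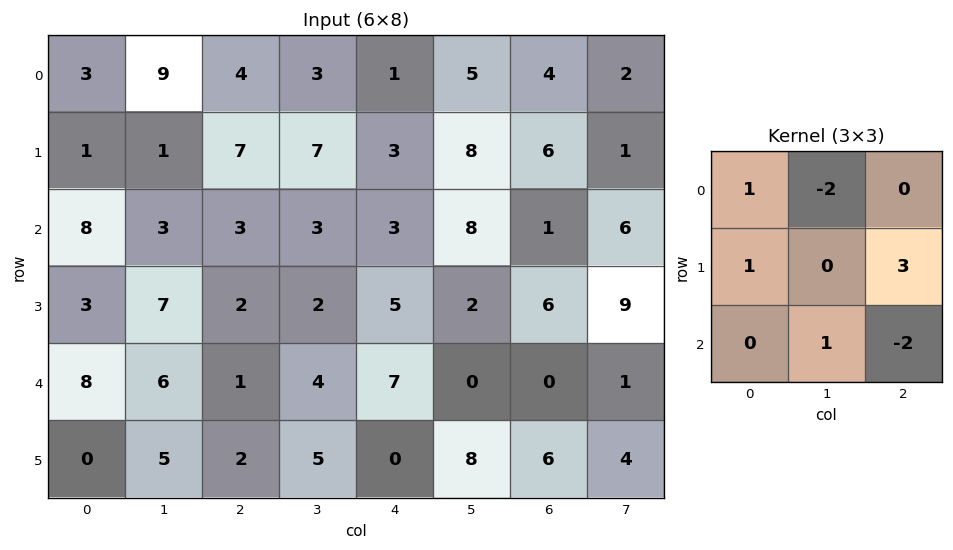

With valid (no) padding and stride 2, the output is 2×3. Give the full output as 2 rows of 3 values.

Output[0,0]: The receptive field on the input at this output position is [3 9 4 / 1 1 7 / 8 3 3]. Elementwise product with the kernel and sum: 3·1 + 9·-2 + 1·1 + 7·3 + 3·1 + 3·-2.

4 11 18
15 4 10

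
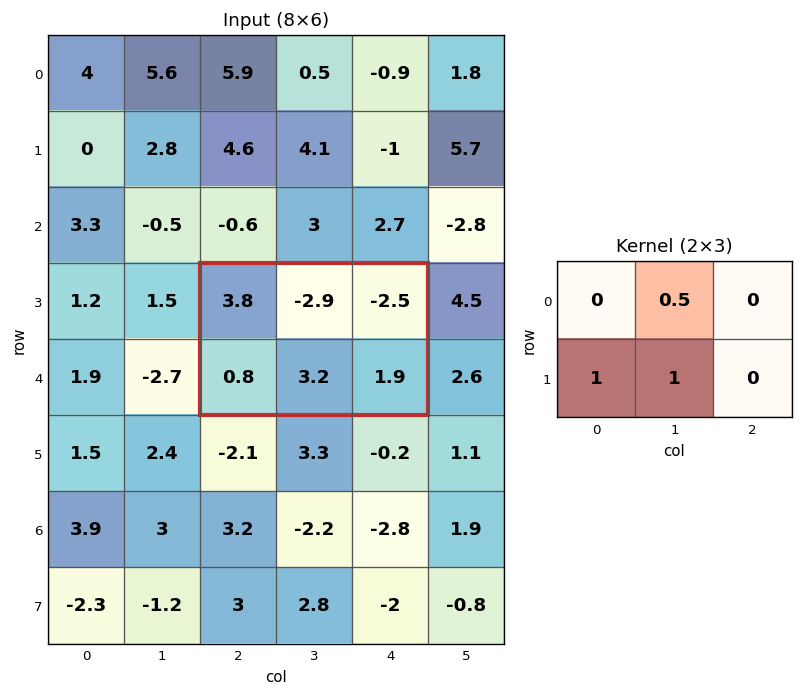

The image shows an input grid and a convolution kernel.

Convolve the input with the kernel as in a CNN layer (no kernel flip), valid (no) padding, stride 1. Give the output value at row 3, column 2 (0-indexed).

The receptive field on the input at this output position is [3.8 -2.9 -2.5 / 0.8 3.2 1.9]. Elementwise product with the kernel and sum: -2.9·0.5 + 0.8·1 + 3.2·1.

2.55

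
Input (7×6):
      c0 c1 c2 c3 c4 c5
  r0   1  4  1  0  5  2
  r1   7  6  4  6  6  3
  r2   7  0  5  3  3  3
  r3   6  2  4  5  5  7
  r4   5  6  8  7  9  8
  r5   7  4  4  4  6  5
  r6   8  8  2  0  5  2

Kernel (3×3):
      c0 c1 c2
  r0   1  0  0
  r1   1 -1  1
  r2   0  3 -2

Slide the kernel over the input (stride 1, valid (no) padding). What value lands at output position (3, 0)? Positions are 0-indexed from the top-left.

The receptive field on the input at this output position is [6 2 4 / 5 6 8 / 7 4 4]. Elementwise product with the kernel and sum: 6·1 + 5·1 + 6·-1 + 8·1 + 4·3 + 4·-2.

17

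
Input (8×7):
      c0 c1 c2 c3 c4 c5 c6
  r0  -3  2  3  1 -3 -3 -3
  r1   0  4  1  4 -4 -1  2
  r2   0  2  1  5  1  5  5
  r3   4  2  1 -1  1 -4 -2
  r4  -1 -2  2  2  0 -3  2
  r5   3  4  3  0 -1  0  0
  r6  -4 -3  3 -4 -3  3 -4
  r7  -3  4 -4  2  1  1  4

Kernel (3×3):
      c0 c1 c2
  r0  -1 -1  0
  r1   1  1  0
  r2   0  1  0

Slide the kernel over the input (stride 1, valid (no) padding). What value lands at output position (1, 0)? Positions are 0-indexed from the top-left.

The receptive field on the input at this output position is [0 4 1 / 0 2 1 / 4 2 1]. Elementwise product with the kernel and sum: 0·-1 + 4·-1 + 0·1 + 2·1 + 2·1.

0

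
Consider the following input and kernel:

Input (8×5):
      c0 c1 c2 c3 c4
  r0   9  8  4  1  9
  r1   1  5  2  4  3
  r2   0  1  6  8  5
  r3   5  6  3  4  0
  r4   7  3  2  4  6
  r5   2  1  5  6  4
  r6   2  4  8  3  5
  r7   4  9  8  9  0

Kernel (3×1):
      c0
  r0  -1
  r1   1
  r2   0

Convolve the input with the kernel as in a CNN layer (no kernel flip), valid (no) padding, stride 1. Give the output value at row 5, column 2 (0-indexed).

3

The receptive field on the input at this output position is [5 / 8 / 8]. Elementwise product with the kernel and sum: 5·-1 + 8·1.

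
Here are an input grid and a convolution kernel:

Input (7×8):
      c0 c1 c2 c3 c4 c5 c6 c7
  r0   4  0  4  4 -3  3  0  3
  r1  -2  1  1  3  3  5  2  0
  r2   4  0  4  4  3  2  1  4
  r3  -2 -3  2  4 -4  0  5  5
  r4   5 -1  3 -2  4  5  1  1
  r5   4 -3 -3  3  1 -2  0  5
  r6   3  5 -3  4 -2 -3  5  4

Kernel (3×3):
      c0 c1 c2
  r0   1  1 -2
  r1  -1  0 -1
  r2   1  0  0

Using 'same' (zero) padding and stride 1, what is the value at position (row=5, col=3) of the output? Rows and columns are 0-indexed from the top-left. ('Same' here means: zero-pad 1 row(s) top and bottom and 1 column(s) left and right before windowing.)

-8

The receptive field on the zero-padded input at this output position is [3 -2 4 / -3 3 1 / -3 4 -2]. Elementwise product with the kernel and sum: 3·1 + -2·1 + 4·-2 + -3·-1 + 1·-1 + -3·1.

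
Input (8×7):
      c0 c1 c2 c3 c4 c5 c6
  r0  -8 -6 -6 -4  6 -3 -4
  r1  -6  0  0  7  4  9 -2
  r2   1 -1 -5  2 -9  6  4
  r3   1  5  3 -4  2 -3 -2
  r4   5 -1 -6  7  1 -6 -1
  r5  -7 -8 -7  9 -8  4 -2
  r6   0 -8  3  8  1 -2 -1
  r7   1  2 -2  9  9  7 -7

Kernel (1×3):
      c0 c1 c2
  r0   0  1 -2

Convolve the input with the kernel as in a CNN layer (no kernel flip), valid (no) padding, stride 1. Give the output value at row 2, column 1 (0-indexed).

-9

The receptive field on the input at this output position is [-1 -5 2]. Elementwise product with the kernel and sum: -5·1 + 2·-2.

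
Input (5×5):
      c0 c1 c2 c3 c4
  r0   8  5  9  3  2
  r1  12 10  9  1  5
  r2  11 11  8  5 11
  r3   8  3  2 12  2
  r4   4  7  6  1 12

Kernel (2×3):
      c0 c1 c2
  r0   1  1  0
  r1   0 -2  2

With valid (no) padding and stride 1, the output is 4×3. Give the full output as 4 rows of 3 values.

Output[0,0]: The receptive field on the input at this output position is [8 5 9 / 12 10 9]. Elementwise product with the kernel and sum: 8·1 + 5·1 + 10·-2 + 9·2.

11 -2 20
16 13 22
20 39 -7
9 -5 36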